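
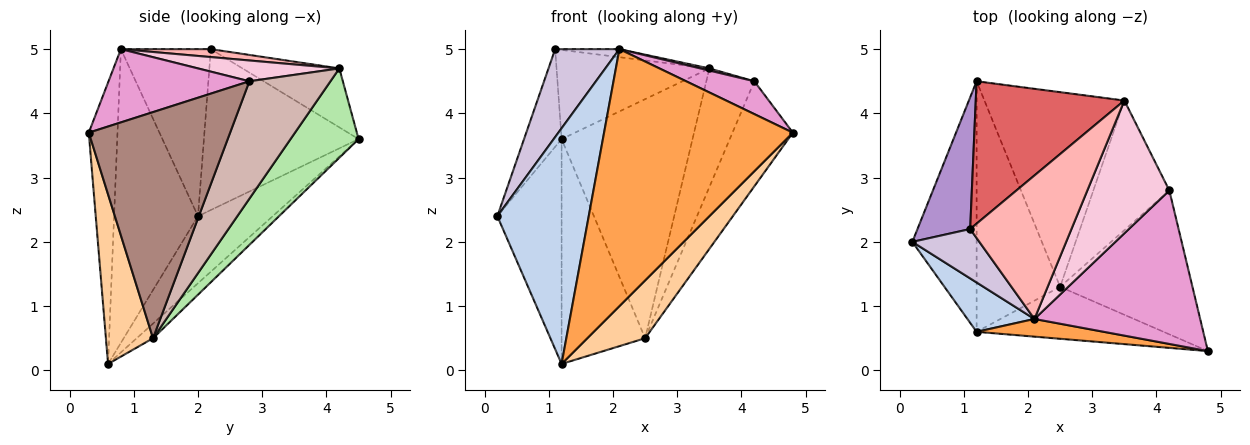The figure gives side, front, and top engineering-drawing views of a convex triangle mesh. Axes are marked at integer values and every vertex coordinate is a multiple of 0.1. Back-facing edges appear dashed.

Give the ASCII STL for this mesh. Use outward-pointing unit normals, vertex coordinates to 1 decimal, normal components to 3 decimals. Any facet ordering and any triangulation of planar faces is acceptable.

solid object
 facet normal -0.613 0.527 -0.588
  outer loop
   vertex 1.2 0.6 0.1
   vertex 0.2 2.0 2.4
   vertex 1.2 4.5 3.6
  endloop
 endfacet
 facet normal -0.668 -0.728 0.152
  outer loop
   vertex 2.1 0.8 5.0
   vertex 0.2 2.0 2.4
   vertex 1.2 0.6 0.1
  endloop
 endfacet
 facet normal -0.150 -0.986 0.068
  outer loop
   vertex 2.1 0.8 5.0
   vertex 1.2 0.6 0.1
   vertex 4.8 0.3 3.7
  endloop
 endfacet
 facet normal 0.518 -0.636 -0.571
  outer loop
   vertex 2.5 1.3 0.5
   vertex 4.8 0.3 3.7
   vertex 1.2 0.6 0.1
  endloop
 endfacet
 facet normal -0.130 0.662 -0.738
  outer loop
   vertex 2.5 1.3 0.5
   vertex 1.2 0.6 0.1
   vertex 1.2 4.5 3.6
  endloop
 endfacet
 facet normal 0.374 0.719 -0.586
  outer loop
   vertex 3.5 4.2 4.7
   vertex 2.5 1.3 0.5
   vertex 1.2 4.5 3.6
  endloop
 endfacet
 facet normal -0.319 0.503 0.803
  outer loop
   vertex 1.1 2.2 5.0
   vertex 3.5 4.2 4.7
   vertex 1.2 4.5 3.6
  endloop
 endfacet
 facet normal 0.078 0.056 0.995
  outer loop
   vertex 1.1 2.2 5.0
   vertex 2.1 0.8 5.0
   vertex 3.5 4.2 4.7
  endloop
 endfacet
 facet normal -0.926 0.225 0.303
  outer loop
   vertex 1.1 2.2 5.0
   vertex 1.2 4.5 3.6
   vertex 0.2 2.0 2.4
  endloop
 endfacet
 facet normal -0.774 -0.553 0.310
  outer loop
   vertex 1.1 2.2 5.0
   vertex 0.2 2.0 2.4
   vertex 2.1 0.8 5.0
  endloop
 endfacet
 facet normal 0.810 0.346 -0.474
  outer loop
   vertex 4.2 2.8 4.5
   vertex 4.8 0.3 3.7
   vertex 2.5 1.3 0.5
  endloop
 endfacet
 facet normal 0.752 0.445 -0.486
  outer loop
   vertex 4.2 2.8 4.5
   vertex 2.5 1.3 0.5
   vertex 3.5 4.2 4.7
  endloop
 endfacet
 facet normal 0.397 -0.192 0.898
  outer loop
   vertex 4.2 2.8 4.5
   vertex 2.1 0.8 5.0
   vertex 4.8 0.3 3.7
  endloop
 endfacet
 facet normal 0.246 -0.016 0.969
  outer loop
   vertex 4.2 2.8 4.5
   vertex 3.5 4.2 4.7
   vertex 2.1 0.8 5.0
  endloop
 endfacet
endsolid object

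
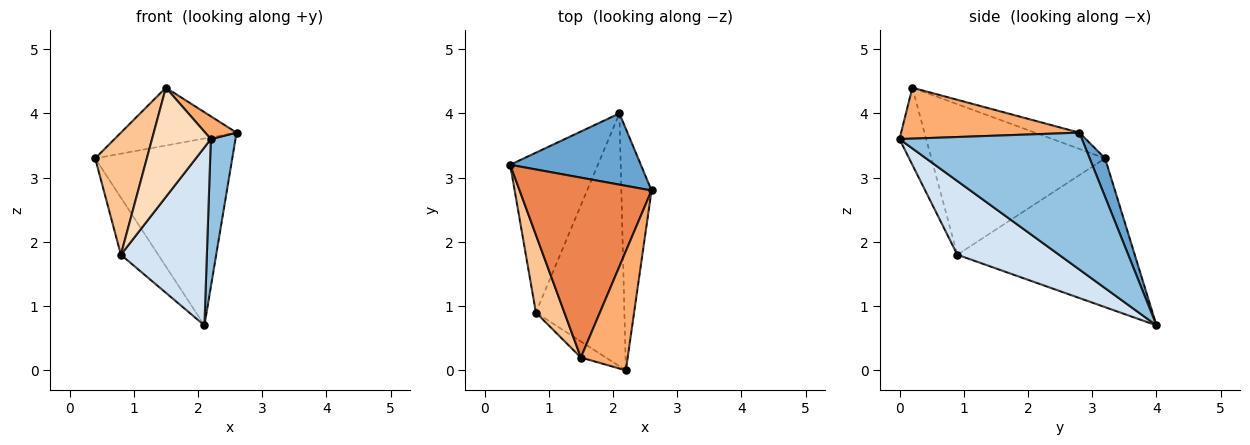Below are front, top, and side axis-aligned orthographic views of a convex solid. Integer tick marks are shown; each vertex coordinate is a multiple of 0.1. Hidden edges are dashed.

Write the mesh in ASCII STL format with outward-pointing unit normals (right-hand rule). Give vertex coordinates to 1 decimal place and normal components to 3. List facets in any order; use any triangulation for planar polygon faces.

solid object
 facet normal 0.105 0.929 0.354
  outer loop
   vertex 2.1 4.0 0.7
   vertex 0.4 3.2 3.3
   vertex 2.6 2.8 3.7
  endloop
 endfacet
 facet normal 0.968 -0.131 -0.214
  outer loop
   vertex 2.1 4.0 0.7
   vertex 2.6 2.8 3.7
   vertex 2.2 0.0 3.6
  endloop
 endfacet
 facet normal -0.848 0.178 -0.499
  outer loop
   vertex 0.8 0.9 1.8
   vertex 0.4 3.2 3.3
   vertex 2.1 4.0 0.7
  endloop
 endfacet
 facet normal 0.563 -0.476 -0.676
  outer loop
   vertex 0.8 0.9 1.8
   vertex 2.1 4.0 0.7
   vertex 2.2 0.0 3.6
  endloop
 endfacet
 facet normal -0.117 0.304 0.946
  outer loop
   vertex 1.5 0.2 4.4
   vertex 2.6 2.8 3.7
   vertex 0.4 3.2 3.3
  endloop
 endfacet
 facet normal 0.730 -0.128 0.671
  outer loop
   vertex 1.5 0.2 4.4
   vertex 2.2 0.0 3.6
   vertex 2.6 2.8 3.7
  endloop
 endfacet
 facet normal -0.943 -0.280 0.178
  outer loop
   vertex 1.5 0.2 4.4
   vertex 0.4 3.2 3.3
   vertex 0.8 0.9 1.8
  endloop
 endfacet
 facet normal -0.410 -0.903 -0.133
  outer loop
   vertex 1.5 0.2 4.4
   vertex 0.8 0.9 1.8
   vertex 2.2 0.0 3.6
  endloop
 endfacet
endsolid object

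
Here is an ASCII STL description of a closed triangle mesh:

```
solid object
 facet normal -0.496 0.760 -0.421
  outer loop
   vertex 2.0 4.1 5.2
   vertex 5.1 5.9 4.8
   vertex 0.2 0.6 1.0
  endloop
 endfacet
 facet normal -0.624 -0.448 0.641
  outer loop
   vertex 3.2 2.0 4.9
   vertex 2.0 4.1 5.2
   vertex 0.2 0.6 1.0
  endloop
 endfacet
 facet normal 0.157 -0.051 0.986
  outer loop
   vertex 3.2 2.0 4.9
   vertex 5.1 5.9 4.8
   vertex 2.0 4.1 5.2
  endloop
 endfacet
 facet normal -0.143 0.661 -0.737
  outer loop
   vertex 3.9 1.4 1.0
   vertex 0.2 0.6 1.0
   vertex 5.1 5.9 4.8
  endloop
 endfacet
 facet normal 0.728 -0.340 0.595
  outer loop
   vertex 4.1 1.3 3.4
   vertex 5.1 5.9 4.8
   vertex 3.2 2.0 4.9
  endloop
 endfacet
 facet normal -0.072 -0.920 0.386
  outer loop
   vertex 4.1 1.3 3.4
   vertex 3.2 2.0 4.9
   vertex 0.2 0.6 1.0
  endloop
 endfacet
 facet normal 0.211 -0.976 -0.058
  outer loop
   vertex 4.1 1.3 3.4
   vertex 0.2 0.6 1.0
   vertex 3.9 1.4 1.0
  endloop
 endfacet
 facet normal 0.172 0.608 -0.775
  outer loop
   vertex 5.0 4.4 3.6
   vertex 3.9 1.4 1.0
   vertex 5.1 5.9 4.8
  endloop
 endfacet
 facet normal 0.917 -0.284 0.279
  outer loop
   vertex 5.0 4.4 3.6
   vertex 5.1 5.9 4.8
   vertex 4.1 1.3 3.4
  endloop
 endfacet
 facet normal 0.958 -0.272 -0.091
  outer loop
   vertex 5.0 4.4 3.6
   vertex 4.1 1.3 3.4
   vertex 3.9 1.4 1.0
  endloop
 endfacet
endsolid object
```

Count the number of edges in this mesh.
15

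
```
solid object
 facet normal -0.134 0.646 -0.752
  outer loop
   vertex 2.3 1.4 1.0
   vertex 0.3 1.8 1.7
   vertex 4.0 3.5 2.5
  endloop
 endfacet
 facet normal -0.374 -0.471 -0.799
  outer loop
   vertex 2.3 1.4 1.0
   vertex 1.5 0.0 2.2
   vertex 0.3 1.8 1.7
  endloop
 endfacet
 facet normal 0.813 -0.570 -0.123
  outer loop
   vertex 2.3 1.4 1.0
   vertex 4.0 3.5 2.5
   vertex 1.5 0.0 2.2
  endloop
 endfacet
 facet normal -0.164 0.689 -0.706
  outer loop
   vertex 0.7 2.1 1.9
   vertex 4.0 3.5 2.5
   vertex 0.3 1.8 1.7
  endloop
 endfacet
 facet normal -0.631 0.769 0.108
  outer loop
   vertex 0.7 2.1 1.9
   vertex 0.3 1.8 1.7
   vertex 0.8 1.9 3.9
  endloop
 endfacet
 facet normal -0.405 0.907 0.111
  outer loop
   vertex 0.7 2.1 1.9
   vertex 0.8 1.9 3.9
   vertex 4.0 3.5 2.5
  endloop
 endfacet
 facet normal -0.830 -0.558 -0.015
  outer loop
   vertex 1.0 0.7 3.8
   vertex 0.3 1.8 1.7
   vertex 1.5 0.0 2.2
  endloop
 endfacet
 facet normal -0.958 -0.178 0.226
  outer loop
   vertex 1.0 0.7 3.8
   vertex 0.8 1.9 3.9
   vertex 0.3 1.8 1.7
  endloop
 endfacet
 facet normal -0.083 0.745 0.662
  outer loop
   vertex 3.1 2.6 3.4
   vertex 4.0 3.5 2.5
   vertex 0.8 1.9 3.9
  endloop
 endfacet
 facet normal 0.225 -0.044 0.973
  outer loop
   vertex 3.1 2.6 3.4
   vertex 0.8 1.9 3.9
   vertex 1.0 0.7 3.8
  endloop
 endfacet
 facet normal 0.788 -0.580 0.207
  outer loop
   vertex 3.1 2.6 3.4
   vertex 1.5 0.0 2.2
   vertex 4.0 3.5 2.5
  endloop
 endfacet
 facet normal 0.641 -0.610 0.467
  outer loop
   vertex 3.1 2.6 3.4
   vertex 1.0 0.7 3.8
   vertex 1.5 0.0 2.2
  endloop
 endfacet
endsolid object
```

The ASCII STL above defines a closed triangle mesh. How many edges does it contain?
18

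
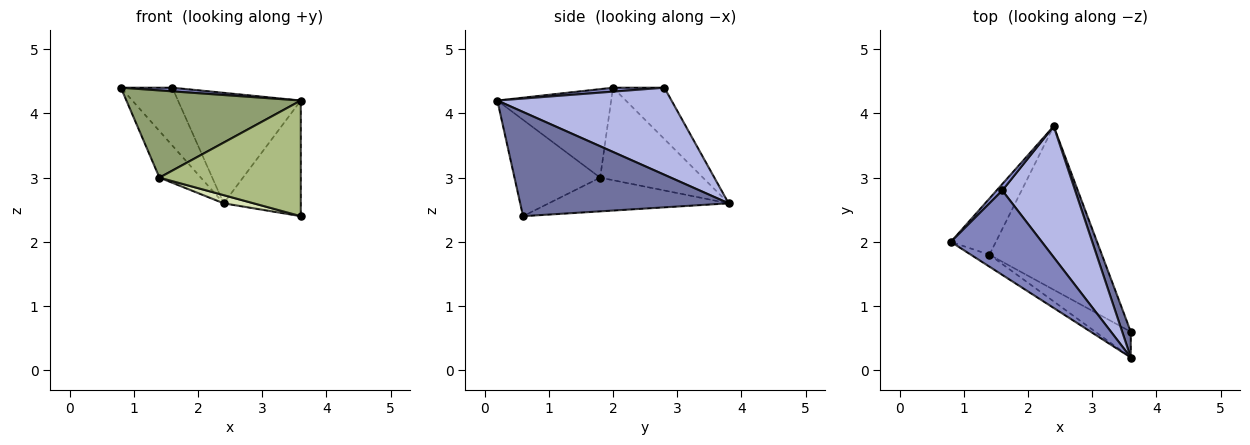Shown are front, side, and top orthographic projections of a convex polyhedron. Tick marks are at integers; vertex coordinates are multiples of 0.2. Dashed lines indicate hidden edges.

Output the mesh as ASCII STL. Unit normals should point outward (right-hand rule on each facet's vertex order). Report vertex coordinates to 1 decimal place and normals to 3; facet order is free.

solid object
 facet normal 0.935 0.346 0.077
  outer loop
   vertex 3.6 0.6 2.4
   vertex 2.4 3.8 2.6
   vertex 3.6 0.2 4.2
  endloop
 endfacet
 facet normal 0.043 -0.043 0.998
  outer loop
   vertex 1.6 2.8 4.4
   vertex 0.8 2.0 4.4
   vertex 3.6 0.2 4.2
  endloop
 endfacet
 facet normal -0.705 0.705 0.078
  outer loop
   vertex 1.6 2.8 4.4
   vertex 2.4 3.8 2.6
   vertex 0.8 2.0 4.4
  endloop
 endfacet
 facet normal 0.675 0.476 0.564
  outer loop
   vertex 1.6 2.8 4.4
   vertex 3.6 0.2 4.2
   vertex 2.4 3.8 2.6
  endloop
 endfacet
 facet normal -0.543 -0.832 -0.114
  outer loop
   vertex 1.4 1.8 3.0
   vertex 3.6 0.2 4.2
   vertex 0.8 2.0 4.4
  endloop
 endfacet
 facet normal -0.509 -0.840 -0.187
  outer loop
   vertex 1.4 1.8 3.0
   vertex 3.6 0.6 2.4
   vertex 3.6 0.2 4.2
  endloop
 endfacet
 facet normal -0.846 0.341 -0.411
  outer loop
   vertex 1.4 1.8 3.0
   vertex 0.8 2.0 4.4
   vertex 2.4 3.8 2.6
  endloop
 endfacet
 facet normal -0.287 -0.048 -0.957
  outer loop
   vertex 1.4 1.8 3.0
   vertex 2.4 3.8 2.6
   vertex 3.6 0.6 2.4
  endloop
 endfacet
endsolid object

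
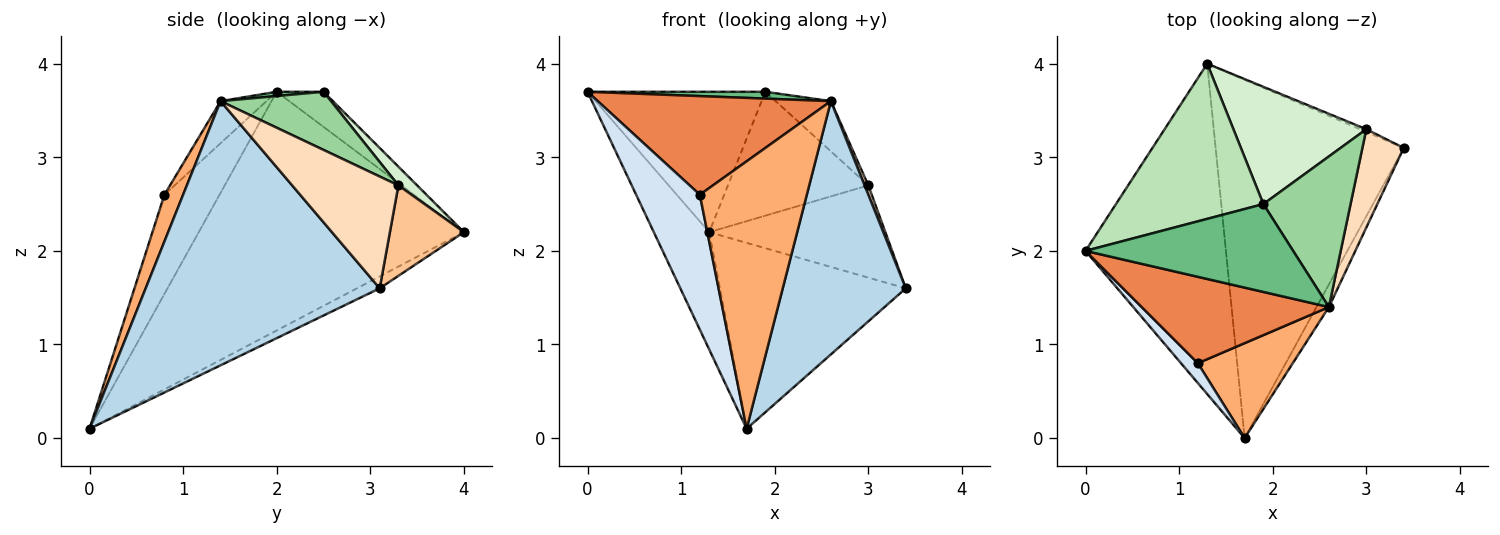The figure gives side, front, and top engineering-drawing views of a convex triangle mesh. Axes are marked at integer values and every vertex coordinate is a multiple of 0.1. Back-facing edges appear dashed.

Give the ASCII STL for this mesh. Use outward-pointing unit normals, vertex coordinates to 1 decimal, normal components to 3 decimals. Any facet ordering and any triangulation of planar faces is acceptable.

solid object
 facet normal -0.848 0.177 -0.499
  outer loop
   vertex 1.3 4.0 2.2
   vertex 1.7 0.0 0.1
   vertex 0.0 2.0 3.7
  endloop
 endfacet
 facet normal -0.056 0.460 -0.886
  outer loop
   vertex 1.3 4.0 2.2
   vertex 3.4 3.1 1.6
   vertex 1.7 0.0 0.1
  endloop
 endfacet
 facet normal 0.884 -0.465 -0.041
  outer loop
   vertex 2.6 1.4 3.6
   vertex 1.7 0.0 0.1
   vertex 3.4 3.1 1.6
  endloop
 endfacet
 facet normal -0.650 -0.752 0.110
  outer loop
   vertex 1.2 0.8 2.6
   vertex 0.0 2.0 3.7
   vertex 1.7 0.0 0.1
  endloop
 endfacet
 facet normal -0.147 -0.744 0.652
  outer loop
   vertex 1.2 0.8 2.6
   vertex 2.6 1.4 3.6
   vertex 0.0 2.0 3.7
  endloop
 endfacet
 facet normal 0.163 -0.930 0.330
  outer loop
   vertex 1.2 0.8 2.6
   vertex 1.7 0.0 0.1
   vertex 2.6 1.4 3.6
  endloop
 endfacet
 facet normal 0.387 0.922 -0.027
  outer loop
   vertex 3.0 3.3 2.7
   vertex 3.4 3.1 1.6
   vertex 1.3 4.0 2.2
  endloop
 endfacet
 facet normal 0.937 -0.033 0.347
  outer loop
   vertex 3.0 3.3 2.7
   vertex 2.6 1.4 3.6
   vertex 3.4 3.1 1.6
  endloop
 endfacet
 facet normal 0.020 -0.078 0.997
  outer loop
   vertex 1.9 2.5 3.7
   vertex 0.0 2.0 3.7
   vertex 2.6 1.4 3.6
  endloop
 endfacet
 facet normal 0.535 0.267 0.802
  outer loop
   vertex 1.9 2.5 3.7
   vertex 2.6 1.4 3.6
   vertex 3.0 3.3 2.7
  endloop
 endfacet
 facet normal -0.174 0.661 0.730
  outer loop
   vertex 1.9 2.5 3.7
   vertex 1.3 4.0 2.2
   vertex 0.0 2.0 3.7
  endloop
 endfacet
 facet normal 0.096 0.723 0.684
  outer loop
   vertex 1.9 2.5 3.7
   vertex 3.0 3.3 2.7
   vertex 1.3 4.0 2.2
  endloop
 endfacet
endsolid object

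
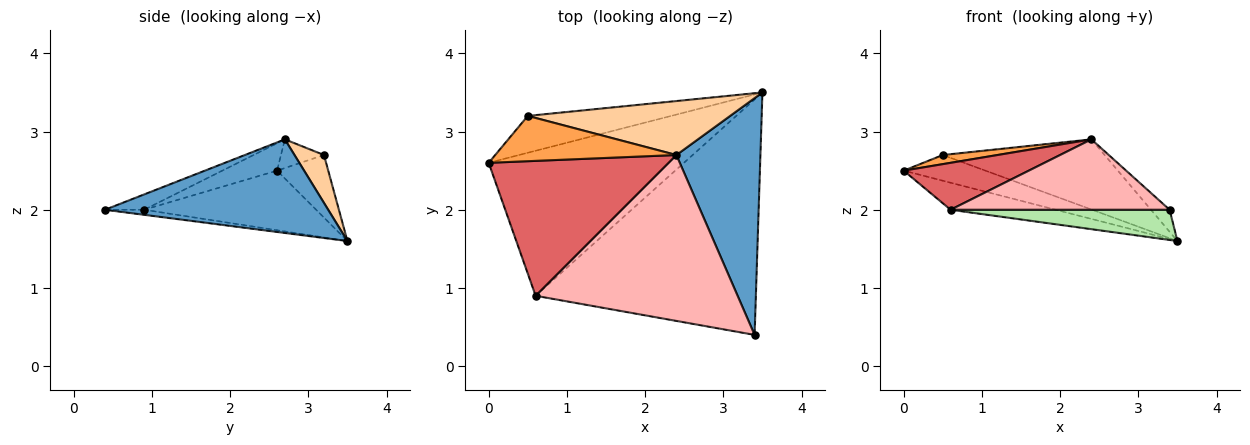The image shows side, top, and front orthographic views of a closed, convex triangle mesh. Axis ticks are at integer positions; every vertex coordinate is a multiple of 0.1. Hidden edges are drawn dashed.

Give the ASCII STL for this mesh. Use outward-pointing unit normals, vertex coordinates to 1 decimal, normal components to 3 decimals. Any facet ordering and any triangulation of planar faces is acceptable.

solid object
 facet normal 0.743 0.062 0.667
  outer loop
   vertex 2.4 2.7 2.9
   vertex 3.4 0.4 2.0
   vertex 3.5 3.5 1.6
  endloop
 endfacet
 facet normal -0.337 0.538 -0.772
  outer loop
   vertex 0.5 3.2 2.7
   vertex 3.5 3.5 1.6
   vertex 0.0 2.6 2.5
  endloop
 endfacet
 facet normal -0.153 -0.195 0.969
  outer loop
   vertex 0.5 3.2 2.7
   vertex 0.0 2.6 2.5
   vertex 2.4 2.7 2.9
  endloop
 endfacet
 facet normal 0.143 0.784 0.604
  outer loop
   vertex 0.5 3.2 2.7
   vertex 2.4 2.7 2.9
   vertex 3.5 3.5 1.6
  endloop
 endfacet
 facet normal -0.287 0.176 -0.942
  outer loop
   vertex 0.6 0.9 2.0
   vertex 0.0 2.6 2.5
   vertex 3.5 3.5 1.6
  endloop
 endfacet
 facet normal -0.023 -0.127 -0.992
  outer loop
   vertex 0.6 0.9 2.0
   vertex 3.5 3.5 1.6
   vertex 3.4 0.4 2.0
  endloop
 endfacet
 facet normal -0.142 -0.325 0.935
  outer loop
   vertex 0.6 0.9 2.0
   vertex 2.4 2.7 2.9
   vertex 0.0 2.6 2.5
  endloop
 endfacet
 facet normal -0.070 -0.390 0.918
  outer loop
   vertex 0.6 0.9 2.0
   vertex 3.4 0.4 2.0
   vertex 2.4 2.7 2.9
  endloop
 endfacet
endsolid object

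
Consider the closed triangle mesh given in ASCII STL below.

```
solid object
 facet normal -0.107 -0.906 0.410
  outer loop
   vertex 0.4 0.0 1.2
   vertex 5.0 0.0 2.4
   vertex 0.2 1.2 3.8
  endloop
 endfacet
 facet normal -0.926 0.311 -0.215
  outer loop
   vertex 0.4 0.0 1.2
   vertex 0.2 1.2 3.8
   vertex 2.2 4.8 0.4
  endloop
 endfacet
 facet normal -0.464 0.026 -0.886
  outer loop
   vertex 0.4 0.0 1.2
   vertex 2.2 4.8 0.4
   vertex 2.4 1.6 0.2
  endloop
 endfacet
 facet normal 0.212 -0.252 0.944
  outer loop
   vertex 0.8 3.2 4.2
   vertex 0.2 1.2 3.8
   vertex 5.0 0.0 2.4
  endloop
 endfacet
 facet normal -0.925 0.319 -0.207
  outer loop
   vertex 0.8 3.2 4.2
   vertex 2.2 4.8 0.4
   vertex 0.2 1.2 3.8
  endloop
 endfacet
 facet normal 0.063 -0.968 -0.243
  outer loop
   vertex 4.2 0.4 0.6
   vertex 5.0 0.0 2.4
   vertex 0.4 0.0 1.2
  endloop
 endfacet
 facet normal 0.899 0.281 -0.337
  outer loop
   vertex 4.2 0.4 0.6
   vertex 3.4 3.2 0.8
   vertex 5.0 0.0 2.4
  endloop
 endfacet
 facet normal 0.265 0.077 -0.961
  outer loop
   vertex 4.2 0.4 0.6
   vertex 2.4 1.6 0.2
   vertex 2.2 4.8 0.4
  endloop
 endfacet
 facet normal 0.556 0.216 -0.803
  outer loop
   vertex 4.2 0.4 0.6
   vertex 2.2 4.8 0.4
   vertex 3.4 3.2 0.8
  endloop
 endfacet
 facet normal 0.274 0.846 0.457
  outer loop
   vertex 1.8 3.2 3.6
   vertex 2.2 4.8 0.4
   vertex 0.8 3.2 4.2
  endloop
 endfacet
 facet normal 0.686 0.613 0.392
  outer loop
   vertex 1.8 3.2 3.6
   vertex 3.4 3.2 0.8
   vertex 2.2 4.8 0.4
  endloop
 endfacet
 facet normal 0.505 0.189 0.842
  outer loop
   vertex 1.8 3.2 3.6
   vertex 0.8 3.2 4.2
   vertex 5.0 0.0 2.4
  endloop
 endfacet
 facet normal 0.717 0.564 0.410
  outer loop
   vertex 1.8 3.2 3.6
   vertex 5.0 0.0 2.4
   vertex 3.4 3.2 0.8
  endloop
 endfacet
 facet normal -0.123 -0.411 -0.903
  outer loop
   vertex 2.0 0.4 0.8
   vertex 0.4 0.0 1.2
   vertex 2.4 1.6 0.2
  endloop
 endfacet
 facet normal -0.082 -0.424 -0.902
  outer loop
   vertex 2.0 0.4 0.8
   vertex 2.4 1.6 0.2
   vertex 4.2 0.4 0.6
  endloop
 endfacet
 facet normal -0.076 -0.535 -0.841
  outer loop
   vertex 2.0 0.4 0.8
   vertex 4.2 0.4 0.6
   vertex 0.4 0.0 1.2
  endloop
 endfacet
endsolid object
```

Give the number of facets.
16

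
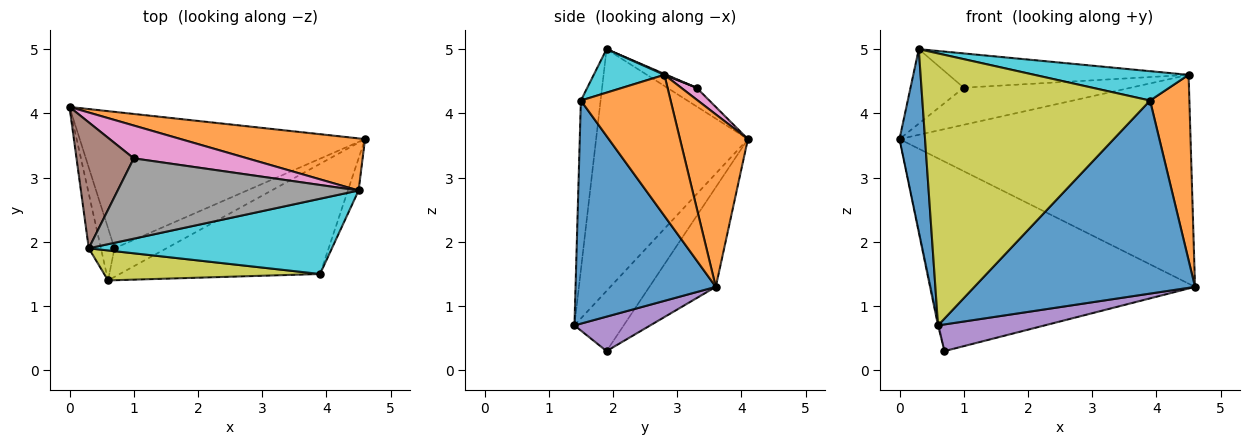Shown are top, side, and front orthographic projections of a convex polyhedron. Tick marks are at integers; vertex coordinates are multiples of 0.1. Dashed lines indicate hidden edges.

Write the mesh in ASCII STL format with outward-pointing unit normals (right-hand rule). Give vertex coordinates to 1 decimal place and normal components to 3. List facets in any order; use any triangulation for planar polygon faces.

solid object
 facet normal -0.985 -0.166 -0.049
  outer loop
   vertex 0.3 1.9 5.0
   vertex 0.0 4.1 3.6
   vertex 0.6 1.4 0.7
  endloop
 endfacet
 facet normal 0.221 0.946 0.236
  outer loop
   vertex 4.5 2.8 4.6
   vertex 4.6 3.6 1.3
   vertex 0.0 4.1 3.6
  endloop
 endfacet
 facet normal -0.200 0.795 -0.573
  outer loop
   vertex 0.7 1.9 0.3
   vertex 0.0 4.1 3.6
   vertex 4.6 3.6 1.3
  endloop
 endfacet
 facet normal -0.975 0.019 -0.220
  outer loop
   vertex 0.7 1.9 0.3
   vertex 0.6 1.4 0.7
   vertex 0.0 4.1 3.6
  endloop
 endfacet
 facet normal 0.436 -0.614 -0.658
  outer loop
   vertex 0.7 1.9 0.3
   vertex 4.6 3.6 1.3
   vertex 0.6 1.4 0.7
  endloop
 endfacet
 facet normal -0.271 0.490 0.828
  outer loop
   vertex 1.0 3.3 4.4
   vertex 0.0 4.1 3.6
   vertex 0.3 1.9 5.0
  endloop
 endfacet
 facet normal 0.069 0.747 0.661
  outer loop
   vertex 1.0 3.3 4.4
   vertex 4.5 2.8 4.6
   vertex 0.0 4.1 3.6
  endloop
 endfacet
 facet normal 0.004 0.392 0.920
  outer loop
   vertex 1.0 3.3 4.4
   vertex 0.3 1.9 5.0
   vertex 4.5 2.8 4.6
  endloop
 endfacet
 facet normal -0.086 -0.990 0.109
  outer loop
   vertex 3.9 1.5 4.2
   vertex 0.3 1.9 5.0
   vertex 0.6 1.4 0.7
  endloop
 endfacet
 facet normal 0.164 -0.359 0.919
  outer loop
   vertex 3.9 1.5 4.2
   vertex 4.5 2.8 4.6
   vertex 0.3 1.9 5.0
  endloop
 endfacet
 facet normal 0.483 -0.760 -0.434
  outer loop
   vertex 3.9 1.5 4.2
   vertex 0.6 1.4 0.7
   vertex 4.6 3.6 1.3
  endloop
 endfacet
 facet normal 0.914 -0.400 -0.069
  outer loop
   vertex 3.9 1.5 4.2
   vertex 4.6 3.6 1.3
   vertex 4.5 2.8 4.6
  endloop
 endfacet
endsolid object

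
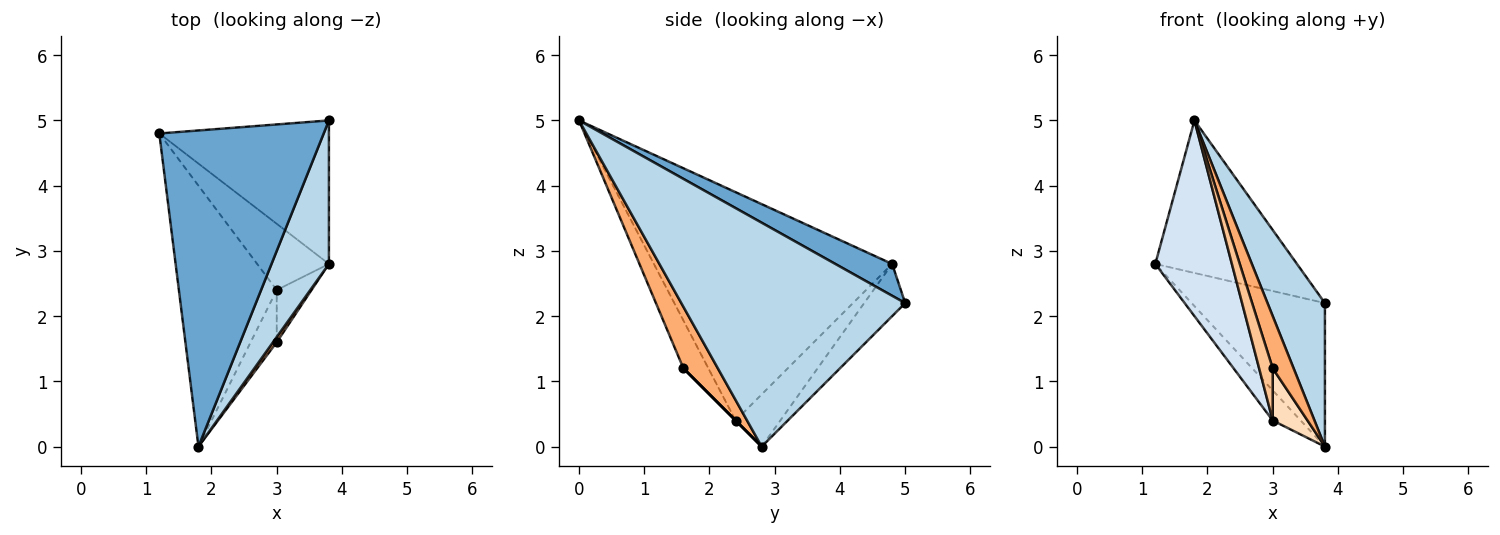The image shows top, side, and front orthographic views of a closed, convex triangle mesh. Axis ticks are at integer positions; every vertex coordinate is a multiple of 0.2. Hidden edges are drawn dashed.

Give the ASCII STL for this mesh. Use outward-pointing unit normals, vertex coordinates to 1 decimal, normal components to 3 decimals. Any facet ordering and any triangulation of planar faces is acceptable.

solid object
 facet normal 0.172 0.428 0.887
  outer loop
   vertex 1.8 0.0 5.0
   vertex 3.8 5.0 2.2
   vertex 1.2 4.8 2.8
  endloop
 endfacet
 facet normal -0.213 0.691 -0.691
  outer loop
   vertex 3.8 2.8 0.0
   vertex 1.2 4.8 2.8
   vertex 3.8 5.0 2.2
  endloop
 endfacet
 facet normal 0.940 -0.241 0.241
  outer loop
   vertex 3.8 2.8 0.0
   vertex 3.8 5.0 2.2
   vertex 1.8 0.0 5.0
  endloop
 endfacet
 facet normal -0.881 -0.283 -0.378
  outer loop
   vertex 3.0 2.4 0.4
   vertex 1.8 0.0 5.0
   vertex 1.2 4.8 2.8
  endloop
 endfacet
 facet normal -0.552 0.345 -0.759
  outer loop
   vertex 3.0 2.4 0.4
   vertex 1.2 4.8 2.8
   vertex 3.8 2.8 0.0
  endloop
 endfacet
 facet normal 0.854 -0.518 0.052
  outer loop
   vertex 3.0 1.6 1.2
   vertex 3.8 2.8 0.0
   vertex 1.8 0.0 5.0
  endloop
 endfacet
 facet normal -0.792 -0.432 -0.432
  outer loop
   vertex 3.0 1.6 1.2
   vertex 1.8 0.0 5.0
   vertex 3.0 2.4 0.4
  endloop
 endfacet
 facet normal 0.000 -0.707 -0.707
  outer loop
   vertex 3.0 1.6 1.2
   vertex 3.0 2.4 0.4
   vertex 3.8 2.8 0.0
  endloop
 endfacet
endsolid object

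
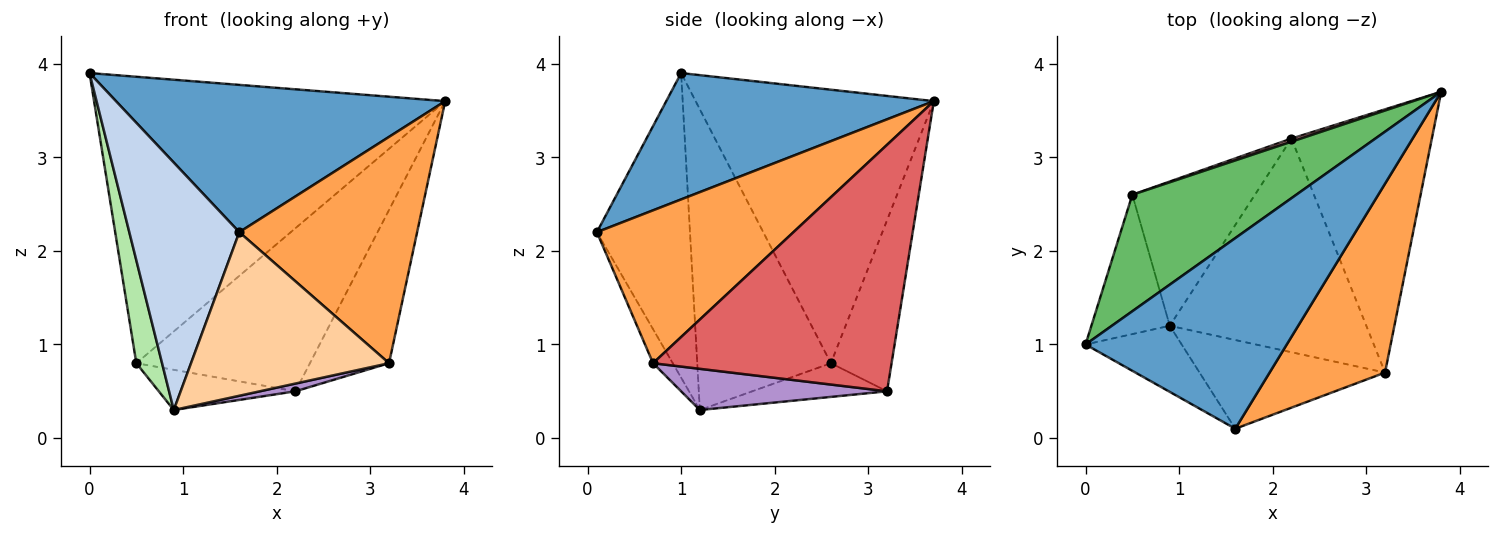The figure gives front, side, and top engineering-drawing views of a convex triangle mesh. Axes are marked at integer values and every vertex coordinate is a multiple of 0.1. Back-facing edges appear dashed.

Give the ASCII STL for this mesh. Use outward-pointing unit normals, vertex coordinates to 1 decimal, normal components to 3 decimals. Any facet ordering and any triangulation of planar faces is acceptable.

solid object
 facet normal 0.445 -0.548 0.709
  outer loop
   vertex 1.6 0.1 2.2
   vertex 3.8 3.7 3.6
   vertex 0.0 1.0 3.9
  endloop
 endfacet
 facet normal -0.633 -0.748 -0.200
  outer loop
   vertex 0.9 1.2 0.3
   vertex 1.6 0.1 2.2
   vertex 0.0 1.0 3.9
  endloop
 endfacet
 facet normal 0.647 -0.585 0.489
  outer loop
   vertex 3.2 0.7 0.8
   vertex 3.8 3.7 3.6
   vertex 1.6 0.1 2.2
  endloop
 endfacet
 facet normal -0.087 -0.876 -0.475
  outer loop
   vertex 3.2 0.7 0.8
   vertex 1.6 0.1 2.2
   vertex 0.9 1.2 0.3
  endloop
 endfacet
 facet normal -0.532 0.784 0.319
  outer loop
   vertex 0.5 2.6 0.8
   vertex 0.0 1.0 3.9
   vertex 3.8 3.7 3.6
  endloop
 endfacet
 facet normal -0.951 -0.183 -0.248
  outer loop
   vertex 0.5 2.6 0.8
   vertex 0.9 1.2 0.3
   vertex 0.0 1.0 3.9
  endloop
 endfacet
 facet normal 0.835 0.277 -0.476
  outer loop
   vertex 2.2 3.2 0.5
   vertex 3.8 3.7 3.6
   vertex 3.2 0.7 0.8
  endloop
 endfacet
 facet normal -0.330 0.944 0.018
  outer loop
   vertex 2.2 3.2 0.5
   vertex 0.5 2.6 0.8
   vertex 3.8 3.7 3.6
  endloop
 endfacet
 facet normal 0.205 -0.035 -0.978
  outer loop
   vertex 2.2 3.2 0.5
   vertex 3.2 0.7 0.8
   vertex 0.9 1.2 0.3
  endloop
 endfacet
 facet normal -0.256 0.259 -0.931
  outer loop
   vertex 2.2 3.2 0.5
   vertex 0.9 1.2 0.3
   vertex 0.5 2.6 0.8
  endloop
 endfacet
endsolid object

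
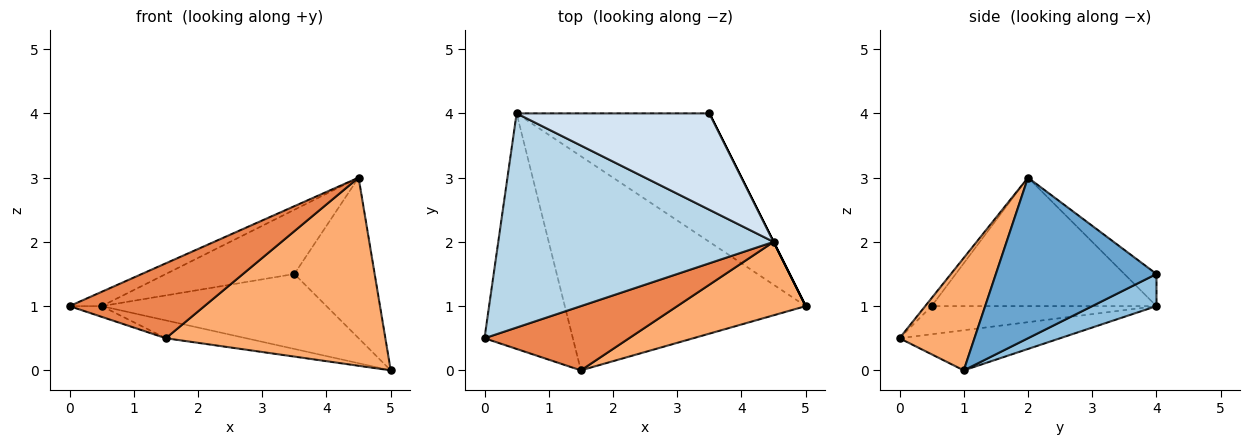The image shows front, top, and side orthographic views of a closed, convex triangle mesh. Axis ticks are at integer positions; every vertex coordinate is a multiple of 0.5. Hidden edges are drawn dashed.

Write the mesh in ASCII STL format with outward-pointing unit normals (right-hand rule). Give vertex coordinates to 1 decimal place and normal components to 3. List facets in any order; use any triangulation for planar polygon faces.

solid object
 facet normal 0.894 0.447 0.000
  outer loop
   vertex 4.5 2.0 3.0
   vertex 5.0 1.0 0.0
   vertex 3.5 4.0 1.5
  endloop
 endfacet
 facet normal 0.142 0.499 -0.855
  outer loop
   vertex 0.5 4.0 1.0
   vertex 3.5 4.0 1.5
   vertex 5.0 1.0 0.0
  endloop
 endfacet
 facet normal -0.422 0.060 0.905
  outer loop
   vertex 0.5 4.0 1.0
   vertex 0.0 0.5 1.0
   vertex 4.5 2.0 3.0
  endloop
 endfacet
 facet normal -0.137 0.549 0.824
  outer loop
   vertex 0.5 4.0 1.0
   vertex 4.5 2.0 3.0
   vertex 3.5 4.0 1.5
  endloop
 endfacet
 facet normal -0.036 -0.759 0.650
  outer loop
   vertex 1.5 0.0 0.5
   vertex 4.5 2.0 3.0
   vertex 0.0 0.5 1.0
  endloop
 endfacet
 facet normal 0.303 -0.888 0.346
  outer loop
   vertex 1.5 0.0 0.5
   vertex 5.0 1.0 0.0
   vertex 4.5 2.0 3.0
  endloop
 endfacet
 facet normal -0.303 0.043 -0.952
  outer loop
   vertex 1.5 0.0 0.5
   vertex 0.0 0.5 1.0
   vertex 0.5 4.0 1.0
  endloop
 endfacet
 facet normal -0.164 0.082 -0.983
  outer loop
   vertex 1.5 0.0 0.5
   vertex 0.5 4.0 1.0
   vertex 5.0 1.0 0.0
  endloop
 endfacet
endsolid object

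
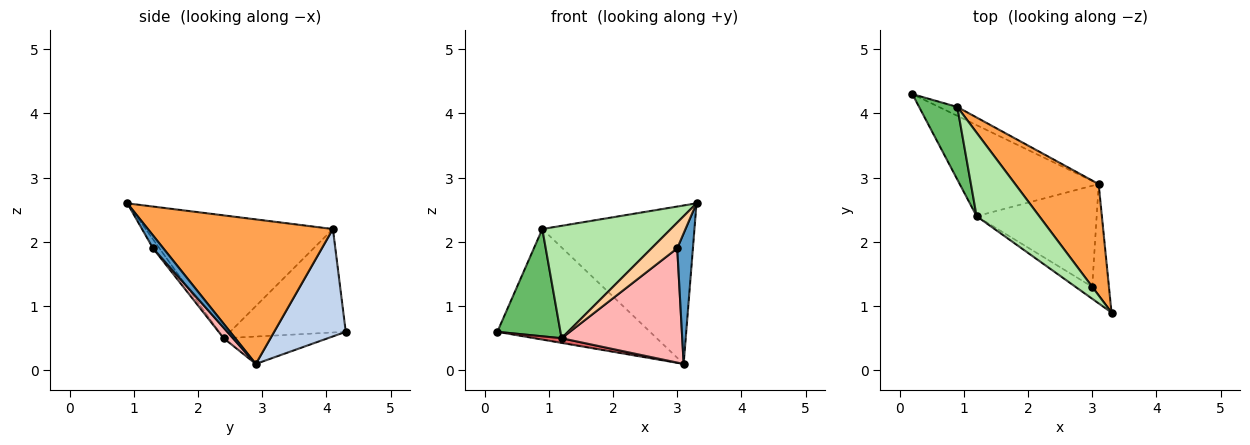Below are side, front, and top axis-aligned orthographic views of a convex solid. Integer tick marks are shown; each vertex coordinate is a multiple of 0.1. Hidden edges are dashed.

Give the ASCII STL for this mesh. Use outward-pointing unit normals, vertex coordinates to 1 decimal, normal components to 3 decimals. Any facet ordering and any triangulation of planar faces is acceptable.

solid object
 facet normal 0.447 -0.681 -0.580
  outer loop
   vertex 3.0 1.3 1.9
   vertex 3.1 2.9 0.1
   vertex 3.3 0.9 2.6
  endloop
 endfacet
 facet normal 0.423 0.903 -0.072
  outer loop
   vertex 0.9 4.1 2.2
   vertex 3.1 2.9 0.1
   vertex 0.2 4.3 0.6
  endloop
 endfacet
 facet normal 0.705 0.580 0.408
  outer loop
   vertex 0.9 4.1 2.2
   vertex 3.3 0.9 2.6
   vertex 3.1 2.9 0.1
  endloop
 endfacet
 facet normal -0.221 -0.885 -0.411
  outer loop
   vertex 1.2 2.4 0.5
   vertex 3.0 1.3 1.9
   vertex 3.3 0.9 2.6
  endloop
 endfacet
 facet normal -0.835 -0.456 0.308
  outer loop
   vertex 1.2 2.4 0.5
   vertex 0.9 4.1 2.2
   vertex 0.2 4.3 0.6
  endloop
 endfacet
 facet normal -0.760 -0.522 0.387
  outer loop
   vertex 1.2 2.4 0.5
   vertex 3.3 0.9 2.6
   vertex 0.9 4.1 2.2
  endloop
 endfacet
 facet normal -0.193 -0.050 -0.980
  outer loop
   vertex 1.2 2.4 0.5
   vertex 0.2 4.3 0.6
   vertex 3.1 2.9 0.1
  endloop
 endfacet
 facet normal 0.058 -0.748 -0.661
  outer loop
   vertex 1.2 2.4 0.5
   vertex 3.1 2.9 0.1
   vertex 3.0 1.3 1.9
  endloop
 endfacet
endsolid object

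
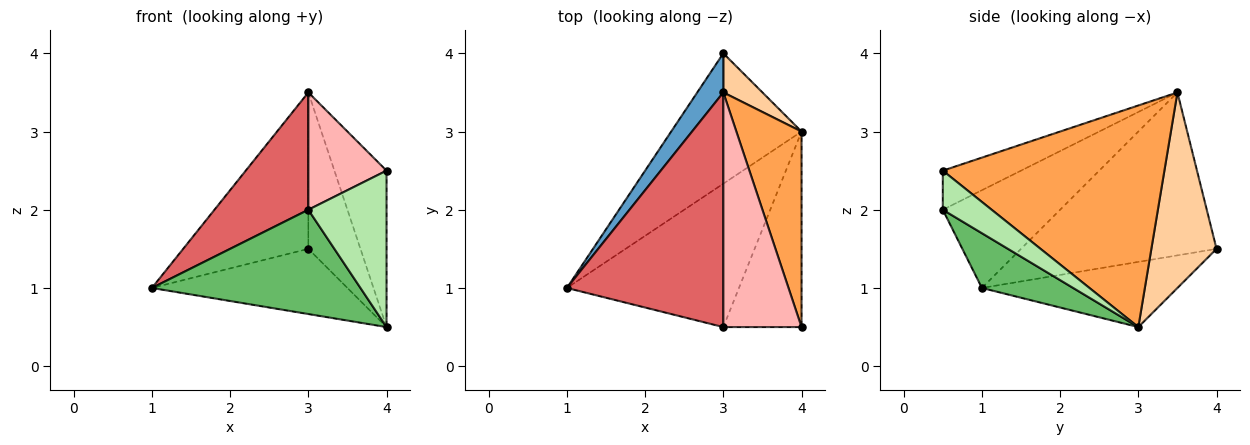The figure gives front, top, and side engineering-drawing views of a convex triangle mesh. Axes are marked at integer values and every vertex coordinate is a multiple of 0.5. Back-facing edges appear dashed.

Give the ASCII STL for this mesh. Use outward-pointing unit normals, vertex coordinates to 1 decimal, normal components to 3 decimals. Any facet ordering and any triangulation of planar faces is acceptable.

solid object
 facet normal -0.835 0.534 0.134
  outer loop
   vertex 3.0 3.5 3.5
   vertex 3.0 4.0 1.5
   vertex 1.0 1.0 1.0
  endloop
 endfacet
 facet normal -0.408 0.408 -0.816
  outer loop
   vertex 4.0 3.0 0.5
   vertex 1.0 1.0 1.0
   vertex 3.0 4.0 1.5
  endloop
 endfacet
 facet normal 0.936 0.220 0.275
  outer loop
   vertex 4.0 3.0 0.5
   vertex 3.0 3.5 3.5
   vertex 4.0 0.5 2.5
  endloop
 endfacet
 facet normal 0.772 0.617 0.154
  outer loop
   vertex 4.0 3.0 0.5
   vertex 3.0 4.0 1.5
   vertex 3.0 3.5 3.5
  endloop
 endfacet
 facet normal 0.249 -0.570 -0.783
  outer loop
   vertex 3.0 0.5 2.0
   vertex 1.0 1.0 1.0
   vertex 4.0 3.0 0.5
  endloop
 endfacet
 facet normal 0.364 -0.582 -0.727
  outer loop
   vertex 3.0 0.5 2.0
   vertex 4.0 3.0 0.5
   vertex 4.0 0.5 2.5
  endloop
 endfacet
 facet normal -0.488 -0.390 0.781
  outer loop
   vertex 3.0 0.5 2.0
   vertex 3.0 3.5 3.5
   vertex 1.0 1.0 1.0
  endloop
 endfacet
 facet normal -0.408 -0.408 0.816
  outer loop
   vertex 3.0 0.5 2.0
   vertex 4.0 0.5 2.5
   vertex 3.0 3.5 3.5
  endloop
 endfacet
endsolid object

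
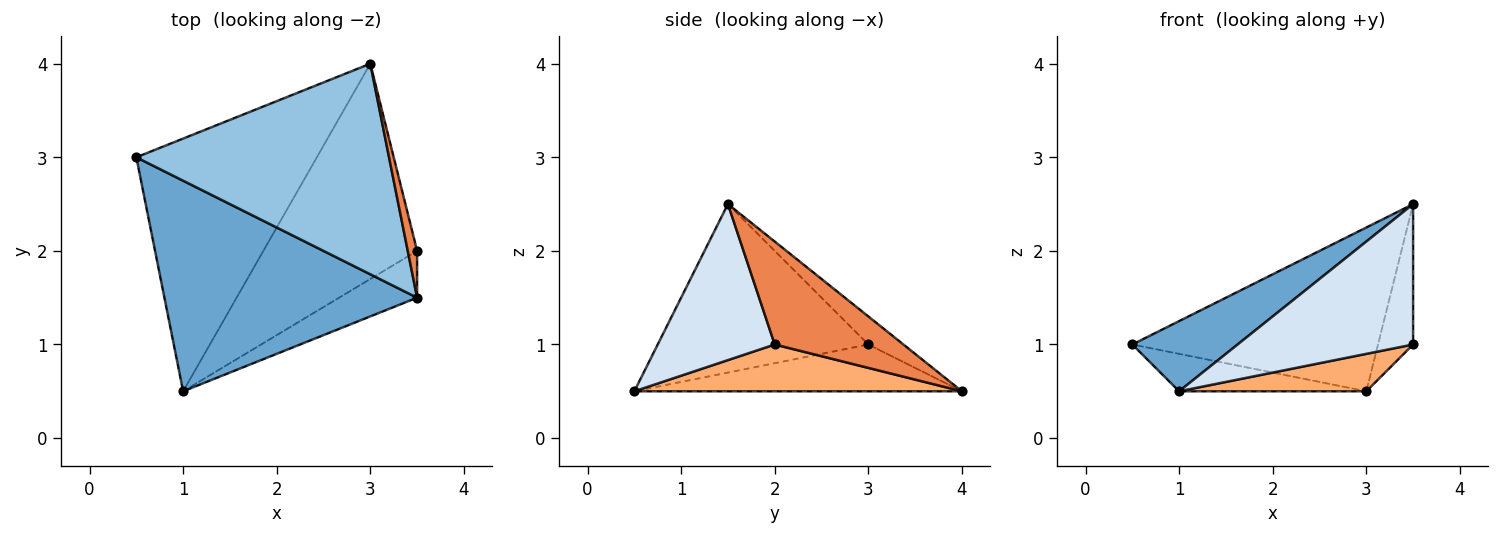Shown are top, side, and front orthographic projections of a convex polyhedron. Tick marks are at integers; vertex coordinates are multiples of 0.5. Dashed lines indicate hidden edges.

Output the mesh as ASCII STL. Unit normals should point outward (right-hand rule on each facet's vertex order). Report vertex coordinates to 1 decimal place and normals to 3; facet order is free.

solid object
 facet normal -0.535 -0.267 0.802
  outer loop
   vertex 1.0 0.5 0.5
   vertex 3.5 1.5 2.5
   vertex 0.5 3.0 1.0
  endloop
 endfacet
 facet normal -0.087 0.612 0.786
  outer loop
   vertex 3.0 4.0 0.5
   vertex 0.5 3.0 1.0
   vertex 3.5 1.5 2.5
  endloop
 endfacet
 facet normal -0.248 0.142 -0.958
  outer loop
   vertex 3.0 4.0 0.5
   vertex 1.0 0.5 0.5
   vertex 0.5 3.0 1.0
  endloop
 endfacet
 facet normal 0.535 -0.802 -0.267
  outer loop
   vertex 3.5 2.0 1.0
   vertex 3.5 1.5 2.5
   vertex 1.0 0.5 0.5
  endloop
 endfacet
 facet normal 0.961 0.262 0.087
  outer loop
   vertex 3.5 2.0 1.0
   vertex 3.0 4.0 0.5
   vertex 3.5 1.5 2.5
  endloop
 endfacet
 facet normal 0.287 -0.164 -0.944
  outer loop
   vertex 3.5 2.0 1.0
   vertex 1.0 0.5 0.5
   vertex 3.0 4.0 0.5
  endloop
 endfacet
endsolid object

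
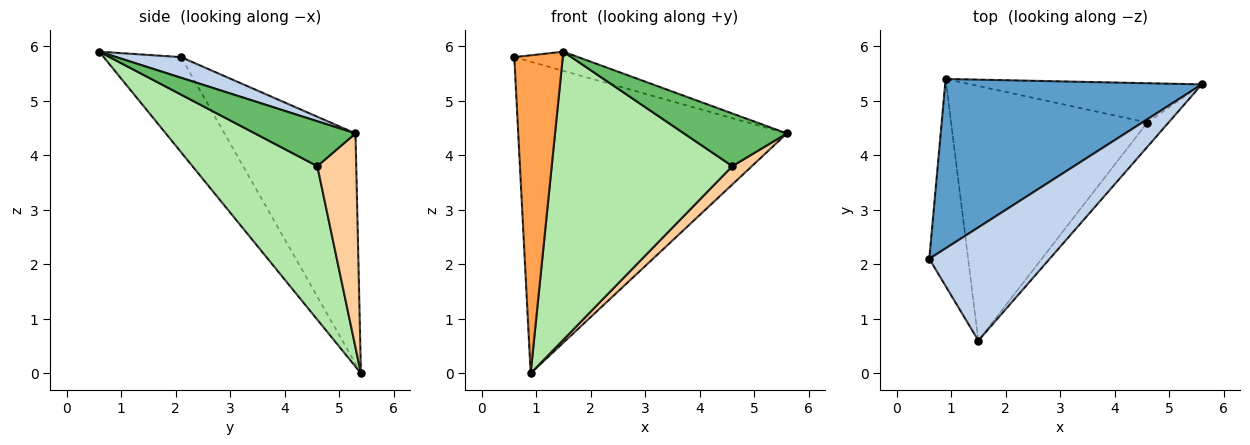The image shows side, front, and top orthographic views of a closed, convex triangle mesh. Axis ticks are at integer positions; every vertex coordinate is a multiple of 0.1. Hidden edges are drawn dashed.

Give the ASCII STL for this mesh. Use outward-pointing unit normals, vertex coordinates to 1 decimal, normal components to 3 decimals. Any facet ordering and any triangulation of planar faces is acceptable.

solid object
 facet normal -0.394 0.808 0.439
  outer loop
   vertex 0.9 5.4 0.0
   vertex 0.6 2.1 5.8
   vertex 5.6 5.3 4.4
  endloop
 endfacet
 facet normal 0.167 0.165 0.972
  outer loop
   vertex 1.5 0.6 5.9
   vertex 5.6 5.3 4.4
   vertex 0.6 2.1 5.8
  endloop
 endfacet
 facet normal -0.801 -0.502 -0.327
  outer loop
   vertex 1.5 0.6 5.9
   vertex 0.6 2.1 5.8
   vertex 0.9 5.4 0.0
  endloop
 endfacet
 facet normal 0.643 -0.324 -0.694
  outer loop
   vertex 4.6 4.6 3.8
   vertex 0.9 5.4 0.0
   vertex 5.6 5.3 4.4
  endloop
 endfacet
 facet normal 0.664 -0.679 -0.314
  outer loop
   vertex 4.6 4.6 3.8
   vertex 5.6 5.3 4.4
   vertex 1.5 0.6 5.9
  endloop
 endfacet
 facet normal 0.460 -0.665 -0.588
  outer loop
   vertex 4.6 4.6 3.8
   vertex 1.5 0.6 5.9
   vertex 0.9 5.4 0.0
  endloop
 endfacet
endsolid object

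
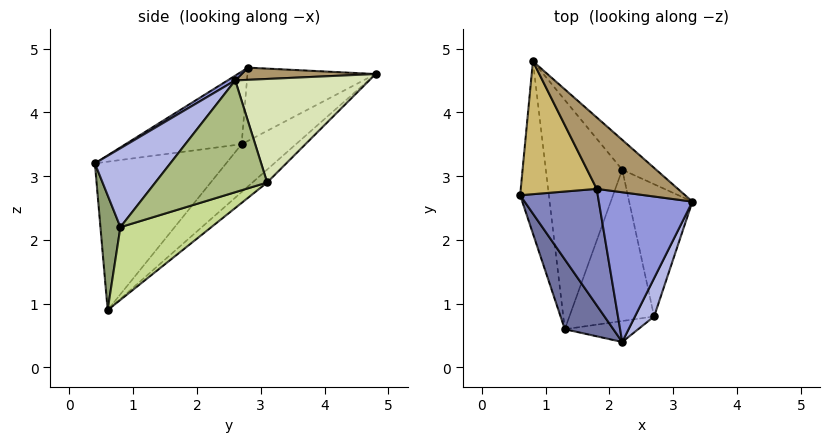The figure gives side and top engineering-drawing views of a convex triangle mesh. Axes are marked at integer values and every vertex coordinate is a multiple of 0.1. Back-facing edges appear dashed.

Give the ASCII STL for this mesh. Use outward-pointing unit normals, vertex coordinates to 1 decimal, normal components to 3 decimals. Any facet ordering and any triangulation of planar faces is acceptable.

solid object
 facet normal -0.778 -0.574 0.254
  outer loop
   vertex 1.3 0.6 0.9
   vertex 2.2 0.4 3.2
   vertex 0.6 2.7 3.5
  endloop
 endfacet
 facet normal -0.593 -0.495 0.635
  outer loop
   vertex 1.8 2.8 4.7
   vertex 0.6 2.7 3.5
   vertex 2.2 0.4 3.2
  endloop
 endfacet
 facet normal 0.043 -0.524 0.850
  outer loop
   vertex 1.8 2.8 4.7
   vertex 2.2 0.4 3.2
   vertex 3.3 2.6 4.5
  endloop
 endfacet
 facet normal 0.824 -0.530 0.200
  outer loop
   vertex 2.7 0.8 2.2
   vertex 3.3 2.6 4.5
   vertex 2.2 0.4 3.2
  endloop
 endfacet
 facet normal 0.324 -0.923 -0.207
  outer loop
   vertex 2.7 0.8 2.2
   vertex 2.2 0.4 3.2
   vertex 1.3 0.6 0.9
  endloop
 endfacet
 facet normal 0.824 0.321 -0.466
  outer loop
   vertex 2.7 0.8 2.2
   vertex 2.2 3.1 2.9
   vertex 3.3 2.6 4.5
  endloop
 endfacet
 facet normal 0.610 0.349 -0.711
  outer loop
   vertex 2.7 0.8 2.2
   vertex 1.3 0.6 0.9
   vertex 2.2 3.1 2.9
  endloop
 endfacet
 facet normal 0.641 0.738 -0.210
  outer loop
   vertex 0.8 4.8 4.6
   vertex 3.3 2.6 4.5
   vertex 2.2 3.1 2.9
  endloop
 endfacet
 facet normal 0.147 0.123 0.981
  outer loop
   vertex 0.8 4.8 4.6
   vertex 1.8 2.8 4.7
   vertex 3.3 2.6 4.5
  endloop
 endfacet
 facet normal -0.663 -0.297 0.687
  outer loop
   vertex 0.8 4.8 4.6
   vertex 0.6 2.7 3.5
   vertex 1.8 2.8 4.7
  endloop
 endfacet
 facet normal -0.809 0.331 -0.485
  outer loop
   vertex 0.8 4.8 4.6
   vertex 1.3 0.6 0.9
   vertex 0.6 2.7 3.5
  endloop
 endfacet
 facet normal -0.127 0.647 -0.752
  outer loop
   vertex 0.8 4.8 4.6
   vertex 2.2 3.1 2.9
   vertex 1.3 0.6 0.9
  endloop
 endfacet
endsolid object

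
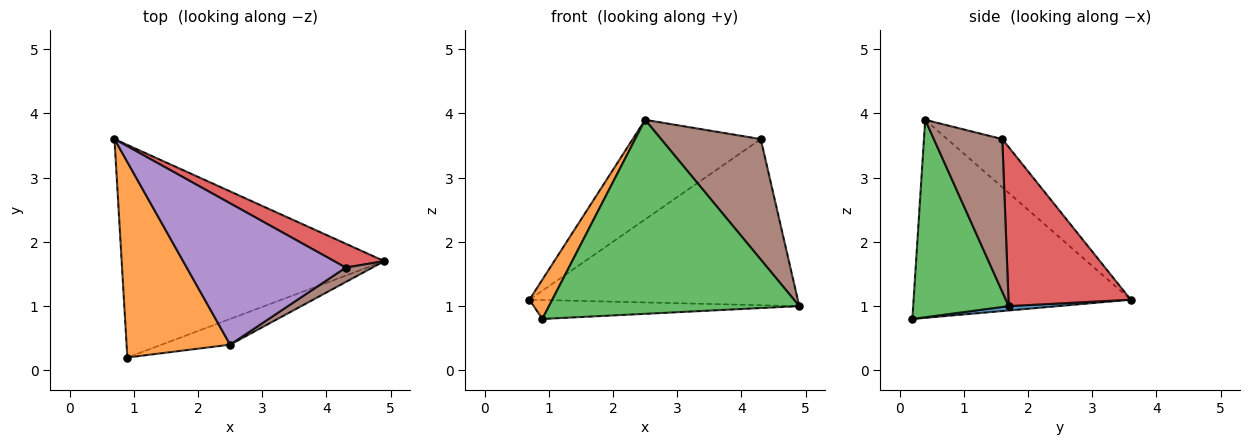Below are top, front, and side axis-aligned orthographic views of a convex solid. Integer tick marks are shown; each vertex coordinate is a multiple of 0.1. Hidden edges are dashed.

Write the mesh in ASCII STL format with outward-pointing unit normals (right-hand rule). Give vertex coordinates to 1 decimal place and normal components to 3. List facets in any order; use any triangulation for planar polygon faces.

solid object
 facet normal 0.016 0.089 -0.996
  outer loop
   vertex 0.9 0.2 0.8
   vertex 0.7 3.6 1.1
   vertex 4.9 1.7 1.0
  endloop
 endfacet
 facet normal -0.882 -0.093 0.461
  outer loop
   vertex 2.5 0.4 3.9
   vertex 0.7 3.6 1.1
   vertex 0.9 0.2 0.8
  endloop
 endfacet
 facet normal 0.354 -0.927 -0.123
  outer loop
   vertex 2.5 0.4 3.9
   vertex 0.9 0.2 0.8
   vertex 4.9 1.7 1.0
  endloop
 endfacet
 facet normal 0.411 0.902 0.130
  outer loop
   vertex 4.3 1.6 3.6
   vertex 4.9 1.7 1.0
   vertex 0.7 3.6 1.1
  endloop
 endfacet
 facet normal -0.240 0.559 0.793
  outer loop
   vertex 4.3 1.6 3.6
   vertex 0.7 3.6 1.1
   vertex 2.5 0.4 3.9
  endloop
 endfacet
 facet normal 0.563 -0.820 0.098
  outer loop
   vertex 4.3 1.6 3.6
   vertex 2.5 0.4 3.9
   vertex 4.9 1.7 1.0
  endloop
 endfacet
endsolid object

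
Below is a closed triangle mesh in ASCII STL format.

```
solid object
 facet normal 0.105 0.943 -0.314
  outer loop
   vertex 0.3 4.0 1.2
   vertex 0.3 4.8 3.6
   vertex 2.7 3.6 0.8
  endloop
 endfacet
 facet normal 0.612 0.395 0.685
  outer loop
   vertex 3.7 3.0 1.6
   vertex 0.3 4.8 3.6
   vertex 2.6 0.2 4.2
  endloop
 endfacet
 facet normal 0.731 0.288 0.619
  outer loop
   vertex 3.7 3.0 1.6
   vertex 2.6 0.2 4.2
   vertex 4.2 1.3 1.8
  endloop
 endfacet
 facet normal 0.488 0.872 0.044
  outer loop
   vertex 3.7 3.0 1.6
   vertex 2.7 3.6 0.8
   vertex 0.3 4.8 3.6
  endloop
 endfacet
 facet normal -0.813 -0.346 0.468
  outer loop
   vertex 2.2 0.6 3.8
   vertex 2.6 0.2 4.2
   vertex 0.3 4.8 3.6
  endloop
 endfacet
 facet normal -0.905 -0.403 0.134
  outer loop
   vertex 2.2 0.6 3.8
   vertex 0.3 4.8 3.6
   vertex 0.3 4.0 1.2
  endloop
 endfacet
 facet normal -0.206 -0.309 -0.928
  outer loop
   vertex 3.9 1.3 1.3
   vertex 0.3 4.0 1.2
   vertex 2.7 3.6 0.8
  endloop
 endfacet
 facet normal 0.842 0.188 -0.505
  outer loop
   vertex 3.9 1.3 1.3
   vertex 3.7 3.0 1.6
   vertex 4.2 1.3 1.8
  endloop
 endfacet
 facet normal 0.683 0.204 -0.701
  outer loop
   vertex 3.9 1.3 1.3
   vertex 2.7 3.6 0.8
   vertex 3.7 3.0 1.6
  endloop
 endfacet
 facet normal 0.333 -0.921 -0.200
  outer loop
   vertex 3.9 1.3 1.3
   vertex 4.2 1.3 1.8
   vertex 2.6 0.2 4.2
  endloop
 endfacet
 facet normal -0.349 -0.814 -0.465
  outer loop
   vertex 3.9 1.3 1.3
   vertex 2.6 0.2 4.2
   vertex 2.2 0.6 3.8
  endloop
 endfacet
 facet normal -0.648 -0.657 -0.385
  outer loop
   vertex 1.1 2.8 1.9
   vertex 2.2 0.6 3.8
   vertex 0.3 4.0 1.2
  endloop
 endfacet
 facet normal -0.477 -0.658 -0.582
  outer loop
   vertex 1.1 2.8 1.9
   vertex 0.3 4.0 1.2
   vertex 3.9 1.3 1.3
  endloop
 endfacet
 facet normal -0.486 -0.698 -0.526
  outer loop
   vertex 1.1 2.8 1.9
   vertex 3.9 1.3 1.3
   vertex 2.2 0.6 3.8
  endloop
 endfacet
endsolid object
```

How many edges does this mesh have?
21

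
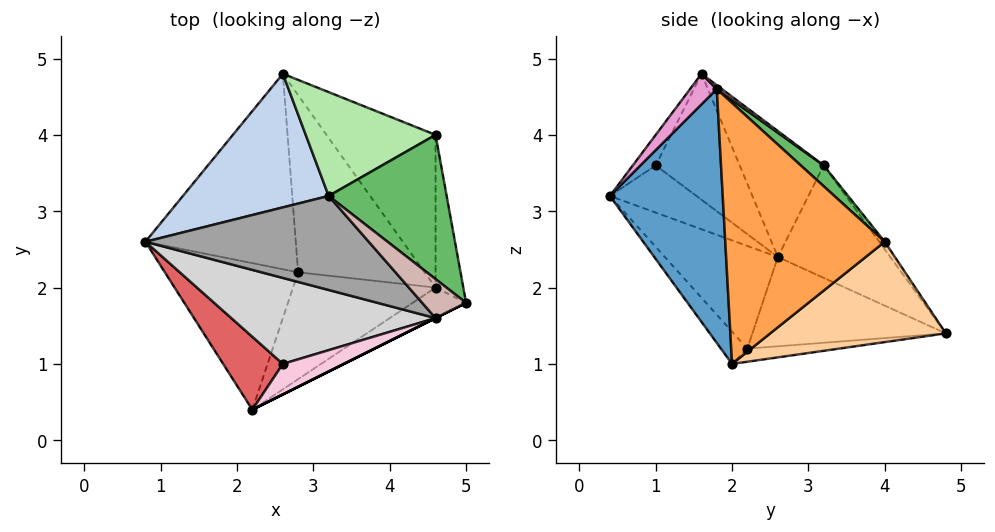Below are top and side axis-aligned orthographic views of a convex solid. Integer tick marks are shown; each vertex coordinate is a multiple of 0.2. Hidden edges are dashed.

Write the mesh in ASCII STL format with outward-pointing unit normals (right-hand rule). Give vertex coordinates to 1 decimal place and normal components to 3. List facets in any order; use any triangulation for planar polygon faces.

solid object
 facet normal 0.485 -0.868 -0.102
  outer loop
   vertex 2.2 0.4 3.2
   vertex 4.6 2.0 1.0
   vertex 5.0 1.8 4.6
  endloop
 endfacet
 facet normal -0.463 0.652 0.600
  outer loop
   vertex 3.2 3.2 3.6
   vertex 2.6 4.8 1.4
   vertex 0.8 2.6 2.4
  endloop
 endfacet
 facet normal 0.991 0.084 -0.105
  outer loop
   vertex 4.6 4.0 2.6
   vertex 5.0 1.8 4.6
   vertex 4.6 2.0 1.0
  endloop
 endfacet
 facet normal 0.583 0.507 -0.634
  outer loop
   vertex 4.6 4.0 2.6
   vertex 4.6 2.0 1.0
   vertex 2.6 4.8 1.4
  endloop
 endfacet
 facet normal 0.127 0.680 0.722
  outer loop
   vertex 4.6 4.0 2.6
   vertex 3.2 3.2 3.6
   vertex 5.0 1.8 4.6
  endloop
 endfacet
 facet normal -0.035 0.804 0.594
  outer loop
   vertex 4.6 4.0 2.6
   vertex 2.6 4.8 1.4
   vertex 3.2 3.2 3.6
  endloop
 endfacet
 facet normal -0.617 -0.109 0.780
  outer loop
   vertex 2.6 1.0 3.6
   vertex 0.8 2.6 2.4
   vertex 2.2 0.4 3.2
  endloop
 endfacet
 facet normal -0.506 -0.560 -0.656
  outer loop
   vertex 2.8 2.2 1.2
   vertex 2.2 0.4 3.2
   vertex 0.8 2.6 2.4
  endloop
 endfacet
 facet normal -0.155 -0.711 -0.686
  outer loop
   vertex 2.8 2.2 1.2
   vertex 4.6 2.0 1.0
   vertex 2.2 0.4 3.2
  endloop
 endfacet
 facet normal -0.510 0.027 -0.860
  outer loop
   vertex 2.8 2.2 1.2
   vertex 0.8 2.6 2.4
   vertex 2.6 4.8 1.4
  endloop
 endfacet
 facet normal -0.103 0.068 -0.992
  outer loop
   vertex 2.8 2.2 1.2
   vertex 2.6 4.8 1.4
   vertex 4.6 2.0 1.0
  endloop
 endfacet
 facet normal 0.067 0.635 0.769
  outer loop
   vertex 4.6 1.6 4.8
   vertex 5.0 1.8 4.6
   vertex 3.2 3.2 3.6
  endloop
 endfacet
 facet normal 0.447 -0.894 0.000
  outer loop
   vertex 4.6 1.6 4.8
   vertex 2.2 0.4 3.2
   vertex 5.0 1.8 4.6
  endloop
 endfacet
 facet normal -0.429 -0.286 0.857
  outer loop
   vertex 4.6 1.6 4.8
   vertex 2.6 1.0 3.6
   vertex 2.2 0.4 3.2
  endloop
 endfacet
 facet normal -0.480 0.218 0.850
  outer loop
   vertex 4.6 1.6 4.8
   vertex 3.2 3.2 3.6
   vertex 0.8 2.6 2.4
  endloop
 endfacet
 facet normal -0.524 0.048 0.850
  outer loop
   vertex 4.6 1.6 4.8
   vertex 0.8 2.6 2.4
   vertex 2.6 1.0 3.6
  endloop
 endfacet
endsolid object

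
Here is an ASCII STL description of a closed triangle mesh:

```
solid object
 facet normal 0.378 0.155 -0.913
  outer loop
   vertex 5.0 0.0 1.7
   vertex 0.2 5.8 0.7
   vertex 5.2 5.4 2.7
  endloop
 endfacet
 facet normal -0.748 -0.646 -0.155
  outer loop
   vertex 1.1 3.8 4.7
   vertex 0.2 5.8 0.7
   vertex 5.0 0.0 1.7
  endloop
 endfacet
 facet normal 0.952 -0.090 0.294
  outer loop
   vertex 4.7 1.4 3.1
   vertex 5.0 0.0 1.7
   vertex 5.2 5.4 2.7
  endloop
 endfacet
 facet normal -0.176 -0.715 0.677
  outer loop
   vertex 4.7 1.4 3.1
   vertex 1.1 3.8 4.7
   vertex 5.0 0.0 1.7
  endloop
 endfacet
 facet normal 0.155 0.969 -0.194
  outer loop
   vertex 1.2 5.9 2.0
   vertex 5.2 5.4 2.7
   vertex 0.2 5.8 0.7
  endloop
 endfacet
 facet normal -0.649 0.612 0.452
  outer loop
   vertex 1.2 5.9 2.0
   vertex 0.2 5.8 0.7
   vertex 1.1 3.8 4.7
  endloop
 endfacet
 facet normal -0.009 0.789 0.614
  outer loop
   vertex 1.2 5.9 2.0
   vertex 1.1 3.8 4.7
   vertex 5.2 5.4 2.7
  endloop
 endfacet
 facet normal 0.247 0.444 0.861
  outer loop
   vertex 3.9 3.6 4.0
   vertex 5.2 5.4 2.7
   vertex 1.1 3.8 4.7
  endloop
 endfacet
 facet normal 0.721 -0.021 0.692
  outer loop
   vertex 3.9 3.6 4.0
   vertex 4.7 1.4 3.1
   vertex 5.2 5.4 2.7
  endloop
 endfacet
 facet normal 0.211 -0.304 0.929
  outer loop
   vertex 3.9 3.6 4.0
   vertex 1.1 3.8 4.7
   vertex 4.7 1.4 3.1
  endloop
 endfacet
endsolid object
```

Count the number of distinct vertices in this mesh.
7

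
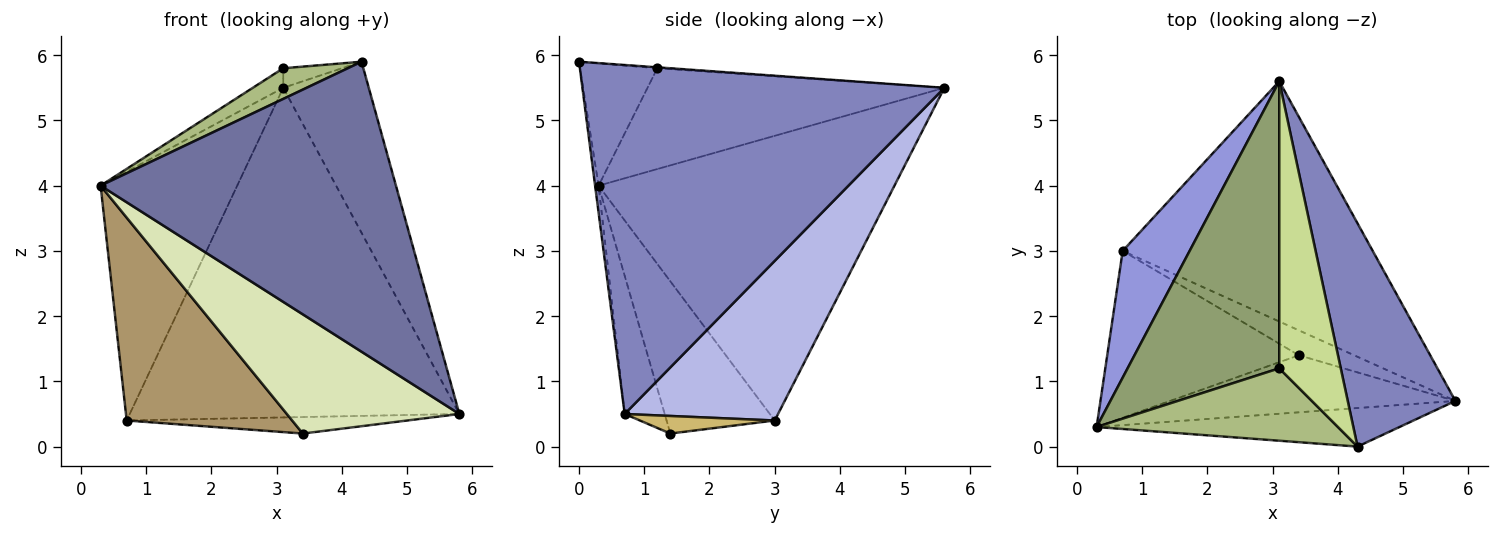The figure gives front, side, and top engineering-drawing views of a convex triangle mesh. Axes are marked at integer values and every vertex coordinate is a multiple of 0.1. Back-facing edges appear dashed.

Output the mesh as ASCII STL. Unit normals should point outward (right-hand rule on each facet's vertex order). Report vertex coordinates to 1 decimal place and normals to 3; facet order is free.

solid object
 facet normal -0.012 -0.991 -0.132
  outer loop
   vertex 4.3 0.0 5.9
   vertex 0.3 0.3 4.0
   vertex 5.8 0.7 0.5
  endloop
 endfacet
 facet normal 0.932 0.220 0.287
  outer loop
   vertex 4.3 0.0 5.9
   vertex 5.8 0.7 0.5
   vertex 3.1 5.6 5.5
  endloop
 endfacet
 facet normal -0.888 0.410 0.209
  outer loop
   vertex 0.7 3.0 0.4
   vertex 0.3 0.3 4.0
   vertex 3.1 5.6 5.5
  endloop
 endfacet
 facet normal 0.352 0.756 -0.551
  outer loop
   vertex 0.7 3.0 0.4
   vertex 3.1 5.6 5.5
   vertex 5.8 0.7 0.5
  endloop
 endfacet
 facet normal -0.553 0.057 0.831
  outer loop
   vertex 3.1 1.2 5.8
   vertex 3.1 5.6 5.5
   vertex 0.3 0.3 4.0
  endloop
 endfacet
 facet normal -0.423 -0.353 0.834
  outer loop
   vertex 3.1 1.2 5.8
   vertex 0.3 0.3 4.0
   vertex 4.3 0.0 5.9
  endloop
 endfacet
 facet normal -0.015 0.068 0.998
  outer loop
   vertex 3.1 1.2 5.8
   vertex 4.3 0.0 5.9
   vertex 3.1 5.6 5.5
  endloop
 endfacet
 facet normal -0.205 -0.883 -0.423
  outer loop
   vertex 3.4 1.4 0.2
   vertex 5.8 0.7 0.5
   vertex 0.3 0.3 4.0
  endloop
 endfacet
 facet normal -0.451 -0.689 -0.567
  outer loop
   vertex 3.4 1.4 0.2
   vertex 0.3 0.3 4.0
   vertex 0.7 3.0 0.4
  endloop
 endfacet
 facet normal 0.256 0.533 -0.806
  outer loop
   vertex 3.4 1.4 0.2
   vertex 0.7 3.0 0.4
   vertex 5.8 0.7 0.5
  endloop
 endfacet
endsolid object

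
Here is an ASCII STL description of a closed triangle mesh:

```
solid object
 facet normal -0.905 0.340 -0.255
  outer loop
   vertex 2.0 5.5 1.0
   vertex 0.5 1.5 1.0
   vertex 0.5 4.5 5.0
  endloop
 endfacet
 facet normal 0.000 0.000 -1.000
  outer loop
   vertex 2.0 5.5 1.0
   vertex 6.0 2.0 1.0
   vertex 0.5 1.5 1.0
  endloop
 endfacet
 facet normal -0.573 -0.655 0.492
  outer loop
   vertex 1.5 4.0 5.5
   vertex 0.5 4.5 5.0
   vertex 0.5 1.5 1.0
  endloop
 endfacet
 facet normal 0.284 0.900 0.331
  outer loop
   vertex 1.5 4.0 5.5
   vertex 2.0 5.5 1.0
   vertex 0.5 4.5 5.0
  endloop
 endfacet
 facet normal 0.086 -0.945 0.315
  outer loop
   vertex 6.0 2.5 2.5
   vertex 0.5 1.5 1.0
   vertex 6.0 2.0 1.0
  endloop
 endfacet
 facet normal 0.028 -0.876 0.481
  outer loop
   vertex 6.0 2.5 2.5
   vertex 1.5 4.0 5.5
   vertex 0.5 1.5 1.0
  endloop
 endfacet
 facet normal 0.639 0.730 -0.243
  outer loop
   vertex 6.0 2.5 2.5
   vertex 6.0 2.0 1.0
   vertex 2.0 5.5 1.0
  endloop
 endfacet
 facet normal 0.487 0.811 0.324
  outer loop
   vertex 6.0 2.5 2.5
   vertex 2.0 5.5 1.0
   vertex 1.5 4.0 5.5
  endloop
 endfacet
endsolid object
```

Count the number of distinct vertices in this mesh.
6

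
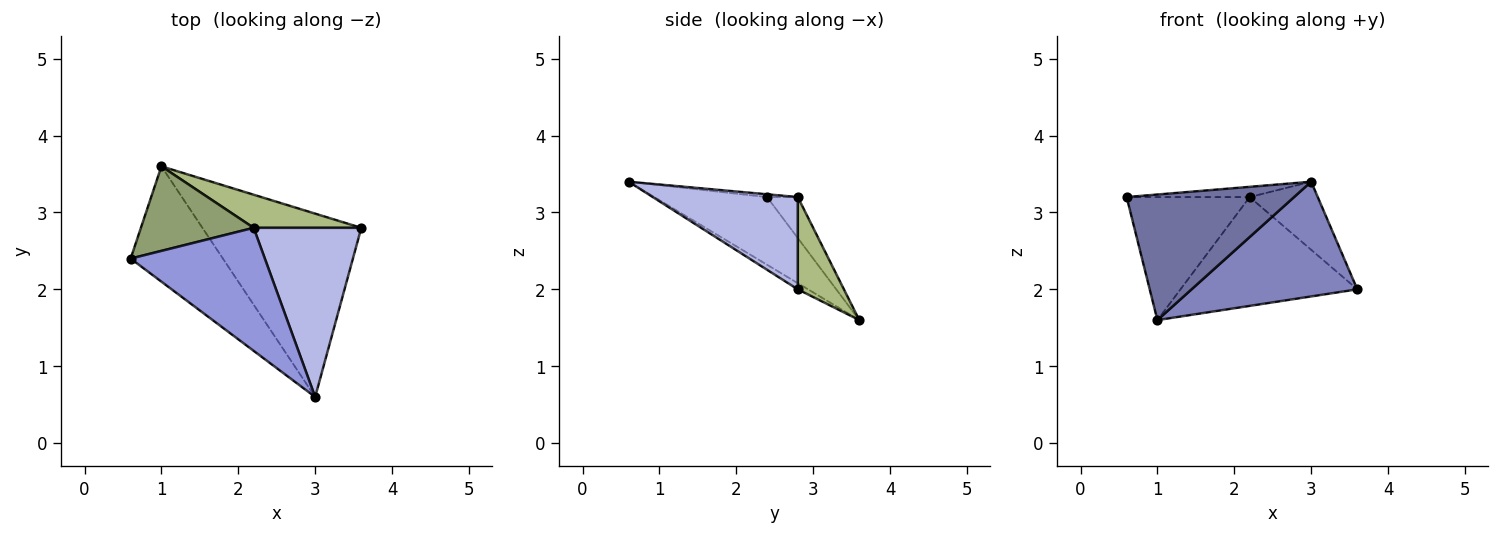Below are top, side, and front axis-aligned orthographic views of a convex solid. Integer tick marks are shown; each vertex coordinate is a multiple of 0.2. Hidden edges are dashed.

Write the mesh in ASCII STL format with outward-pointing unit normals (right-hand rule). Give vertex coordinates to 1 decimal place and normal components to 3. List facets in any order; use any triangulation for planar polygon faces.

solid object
 facet normal -0.444 -0.660 -0.606
  outer loop
   vertex 1.0 3.6 1.6
   vertex 3.0 0.6 3.4
   vertex 0.6 2.4 3.2
  endloop
 endfacet
 facet normal -0.033 -0.530 -0.847
  outer loop
   vertex 1.0 3.6 1.6
   vertex 3.6 2.8 2.0
   vertex 3.0 0.6 3.4
  endloop
 endfacet
 facet normal -0.021 0.083 0.996
  outer loop
   vertex 2.2 2.8 3.2
   vertex 0.6 2.4 3.2
   vertex 3.0 0.6 3.4
  endloop
 endfacet
 facet normal 0.622 0.292 0.726
  outer loop
   vertex 2.2 2.8 3.2
   vertex 3.0 0.6 3.4
   vertex 3.6 2.8 2.0
  endloop
 endfacet
 facet normal -0.202 0.807 0.555
  outer loop
   vertex 2.2 2.8 3.2
   vertex 1.0 3.6 1.6
   vertex 0.6 2.4 3.2
  endloop
 endfacet
 facet normal 0.242 0.928 0.282
  outer loop
   vertex 2.2 2.8 3.2
   vertex 3.6 2.8 2.0
   vertex 1.0 3.6 1.6
  endloop
 endfacet
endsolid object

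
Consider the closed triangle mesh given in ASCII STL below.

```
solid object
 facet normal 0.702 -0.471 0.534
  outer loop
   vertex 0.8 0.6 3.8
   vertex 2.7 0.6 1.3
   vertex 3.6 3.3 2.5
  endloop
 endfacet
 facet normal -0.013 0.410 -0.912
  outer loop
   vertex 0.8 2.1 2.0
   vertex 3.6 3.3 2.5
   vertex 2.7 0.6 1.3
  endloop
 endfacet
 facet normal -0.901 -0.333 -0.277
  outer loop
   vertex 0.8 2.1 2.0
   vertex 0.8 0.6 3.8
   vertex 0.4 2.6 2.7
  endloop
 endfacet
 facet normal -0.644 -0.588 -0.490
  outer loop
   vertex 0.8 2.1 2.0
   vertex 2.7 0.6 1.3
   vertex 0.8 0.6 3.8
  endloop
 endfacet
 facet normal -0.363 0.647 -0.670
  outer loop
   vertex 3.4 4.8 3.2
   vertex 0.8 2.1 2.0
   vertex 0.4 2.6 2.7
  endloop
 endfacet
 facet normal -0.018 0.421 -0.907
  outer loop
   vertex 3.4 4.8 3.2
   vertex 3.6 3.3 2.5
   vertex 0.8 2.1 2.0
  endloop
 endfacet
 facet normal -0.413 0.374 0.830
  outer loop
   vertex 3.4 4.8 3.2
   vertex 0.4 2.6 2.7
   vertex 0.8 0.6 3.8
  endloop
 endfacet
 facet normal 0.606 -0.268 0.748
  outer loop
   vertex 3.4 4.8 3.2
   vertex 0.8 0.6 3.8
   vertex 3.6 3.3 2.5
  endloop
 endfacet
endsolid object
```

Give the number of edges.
12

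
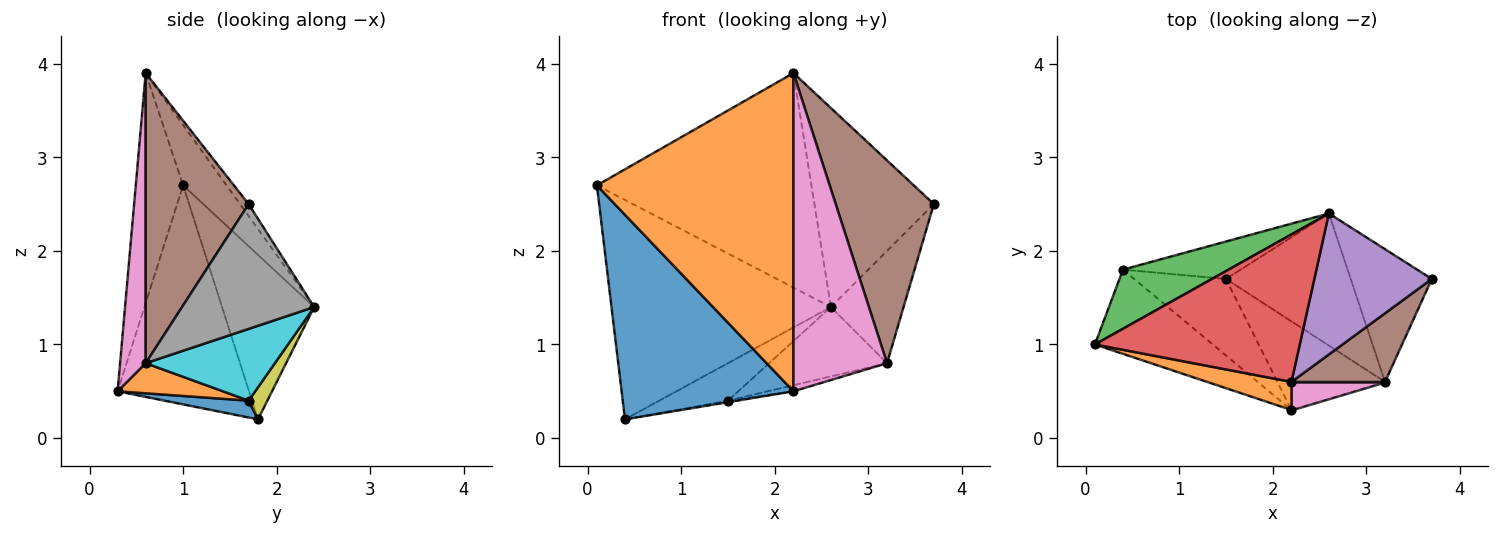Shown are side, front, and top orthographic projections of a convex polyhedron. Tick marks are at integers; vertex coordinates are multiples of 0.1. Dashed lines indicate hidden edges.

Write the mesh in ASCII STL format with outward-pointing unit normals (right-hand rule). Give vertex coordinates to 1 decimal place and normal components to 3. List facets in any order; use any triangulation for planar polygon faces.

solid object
 facet normal -0.577 -0.755 -0.311
  outer loop
   vertex 0.4 1.8 0.2
   vertex 2.2 0.3 0.5
   vertex 0.1 1.0 2.7
  endloop
 endfacet
 facet normal -0.233 -0.969 0.085
  outer loop
   vertex 2.2 0.6 3.9
   vertex 0.1 1.0 2.7
   vertex 2.2 0.3 0.5
  endloop
 endfacet
 facet normal -0.376 0.895 0.241
  outer loop
   vertex 2.6 2.4 1.4
   vertex 0.4 1.8 0.2
   vertex 0.1 1.0 2.7
  endloop
 endfacet
 facet normal -0.165 0.813 0.559
  outer loop
   vertex 2.6 2.4 1.4
   vertex 0.1 1.0 2.7
   vertex 2.2 0.6 3.9
  endloop
 endfacet
 facet normal -0.059 0.815 0.577
  outer loop
   vertex 2.6 2.4 1.4
   vertex 2.2 0.6 3.9
   vertex 3.7 1.7 2.5
  endloop
 endfacet
 facet normal 0.705 -0.672 0.227
  outer loop
   vertex 3.2 0.6 0.8
   vertex 3.7 1.7 2.5
   vertex 2.2 0.6 3.9
  endloop
 endfacet
 facet normal 0.263 -0.961 0.085
  outer loop
   vertex 3.2 0.6 0.8
   vertex 2.2 0.6 3.9
   vertex 2.2 0.3 0.5
  endloop
 endfacet
 facet normal 0.761 0.419 -0.495
  outer loop
   vertex 3.2 0.6 0.8
   vertex 2.6 2.4 1.4
   vertex 3.7 1.7 2.5
  endloop
 endfacet
 facet normal 0.189 0.694 -0.694
  outer loop
   vertex 1.5 1.7 0.4
   vertex 0.4 1.8 0.2
   vertex 2.6 2.4 1.4
  endloop
 endfacet
 facet normal 0.454 0.414 -0.789
  outer loop
   vertex 1.5 1.7 0.4
   vertex 2.6 2.4 1.4
   vertex 3.2 0.6 0.8
  endloop
 endfacet
 facet normal 0.181 0.020 -0.983
  outer loop
   vertex 1.5 1.7 0.4
   vertex 2.2 0.3 0.5
   vertex 0.4 1.8 0.2
  endloop
 endfacet
 facet normal 0.269 0.066 -0.961
  outer loop
   vertex 1.5 1.7 0.4
   vertex 3.2 0.6 0.8
   vertex 2.2 0.3 0.5
  endloop
 endfacet
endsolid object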